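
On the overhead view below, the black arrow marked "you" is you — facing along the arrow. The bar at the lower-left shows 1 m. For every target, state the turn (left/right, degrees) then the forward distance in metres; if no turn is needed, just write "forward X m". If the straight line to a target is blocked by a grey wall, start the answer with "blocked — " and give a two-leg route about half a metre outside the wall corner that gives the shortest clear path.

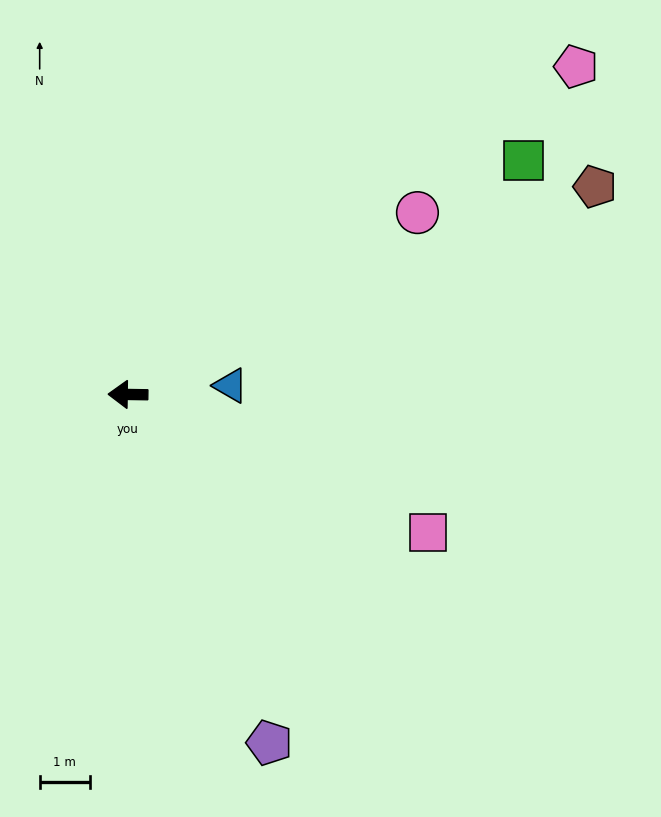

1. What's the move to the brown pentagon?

turn right 155°, forward 10.2 m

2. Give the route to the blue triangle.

turn right 174°, forward 2.0 m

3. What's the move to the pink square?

turn left 156°, forward 6.6 m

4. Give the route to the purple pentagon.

turn left 113°, forward 7.5 m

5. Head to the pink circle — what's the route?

turn right 147°, forward 6.8 m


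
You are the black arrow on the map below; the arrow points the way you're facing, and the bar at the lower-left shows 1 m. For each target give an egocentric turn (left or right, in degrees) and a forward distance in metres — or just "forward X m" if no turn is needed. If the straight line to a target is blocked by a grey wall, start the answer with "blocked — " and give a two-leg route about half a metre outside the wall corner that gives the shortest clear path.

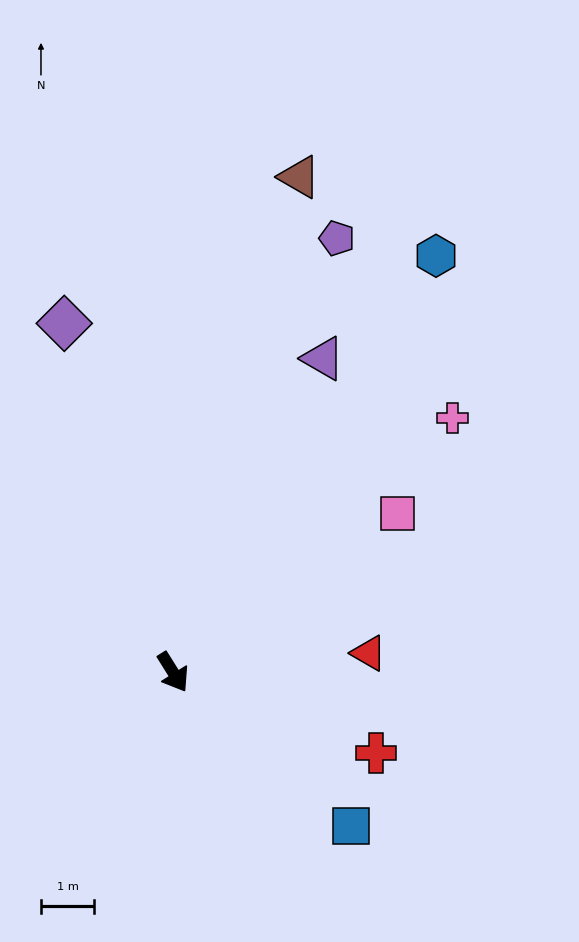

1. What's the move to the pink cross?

turn left 100°, forward 7.1 m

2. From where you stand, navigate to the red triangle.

turn left 64°, forward 3.7 m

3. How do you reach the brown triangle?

turn left 134°, forward 9.6 m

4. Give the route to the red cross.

turn left 36°, forward 4.1 m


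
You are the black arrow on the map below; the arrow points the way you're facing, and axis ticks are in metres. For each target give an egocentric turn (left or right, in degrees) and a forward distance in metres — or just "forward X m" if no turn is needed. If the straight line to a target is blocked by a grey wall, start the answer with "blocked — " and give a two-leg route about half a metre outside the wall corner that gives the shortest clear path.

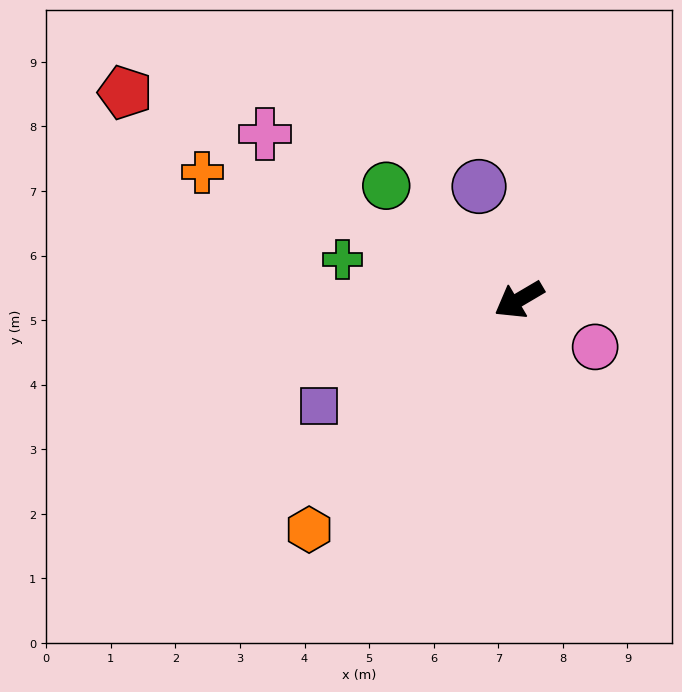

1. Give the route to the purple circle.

turn right 101°, forward 1.9 m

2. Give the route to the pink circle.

turn left 118°, forward 1.4 m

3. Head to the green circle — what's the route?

turn right 71°, forward 2.7 m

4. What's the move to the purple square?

turn right 2°, forward 3.5 m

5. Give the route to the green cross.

turn right 43°, forward 2.8 m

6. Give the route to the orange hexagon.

turn left 17°, forward 4.8 m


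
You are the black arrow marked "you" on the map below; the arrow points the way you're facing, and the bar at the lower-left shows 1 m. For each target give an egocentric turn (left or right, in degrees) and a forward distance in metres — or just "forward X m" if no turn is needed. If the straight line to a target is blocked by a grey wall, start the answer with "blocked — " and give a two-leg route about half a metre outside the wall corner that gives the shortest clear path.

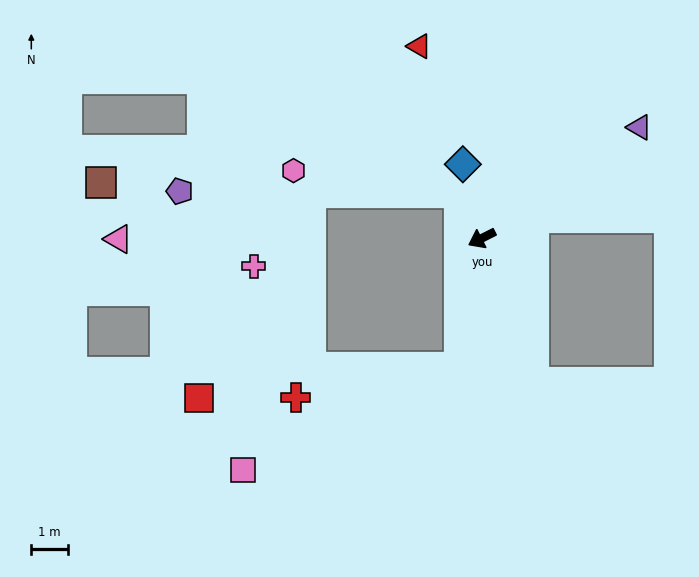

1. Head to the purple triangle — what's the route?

turn right 172°, forward 5.3 m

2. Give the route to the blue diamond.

turn right 102°, forward 2.1 m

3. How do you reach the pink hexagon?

blocked — turn right 91°, forward 1.4 m, then turn left 57°, forward 4.6 m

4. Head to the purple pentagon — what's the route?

blocked — turn right 91°, forward 1.4 m, then turn left 64°, forward 7.6 m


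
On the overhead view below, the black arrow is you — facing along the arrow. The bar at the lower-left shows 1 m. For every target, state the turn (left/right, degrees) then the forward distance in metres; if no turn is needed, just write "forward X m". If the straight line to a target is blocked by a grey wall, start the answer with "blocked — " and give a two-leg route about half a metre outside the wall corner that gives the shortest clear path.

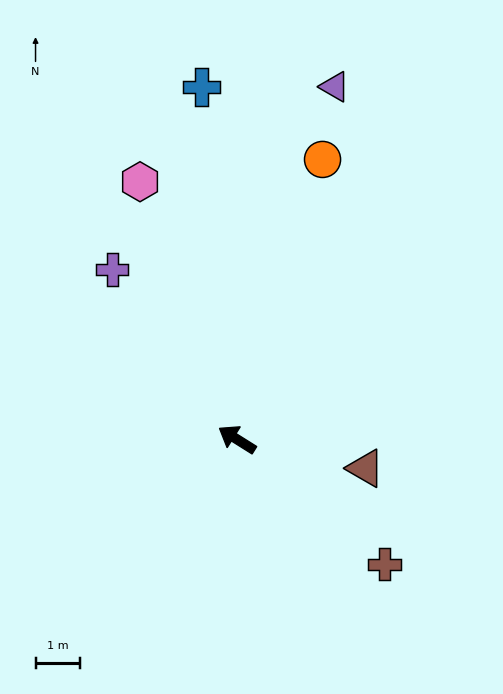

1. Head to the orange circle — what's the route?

turn right 75°, forward 6.6 m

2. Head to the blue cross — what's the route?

turn right 52°, forward 8.0 m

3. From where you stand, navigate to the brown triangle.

turn right 161°, forward 3.0 m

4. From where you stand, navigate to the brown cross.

turn left 172°, forward 4.4 m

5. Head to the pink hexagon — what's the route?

turn right 37°, forward 6.2 m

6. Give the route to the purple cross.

turn right 22°, forward 4.8 m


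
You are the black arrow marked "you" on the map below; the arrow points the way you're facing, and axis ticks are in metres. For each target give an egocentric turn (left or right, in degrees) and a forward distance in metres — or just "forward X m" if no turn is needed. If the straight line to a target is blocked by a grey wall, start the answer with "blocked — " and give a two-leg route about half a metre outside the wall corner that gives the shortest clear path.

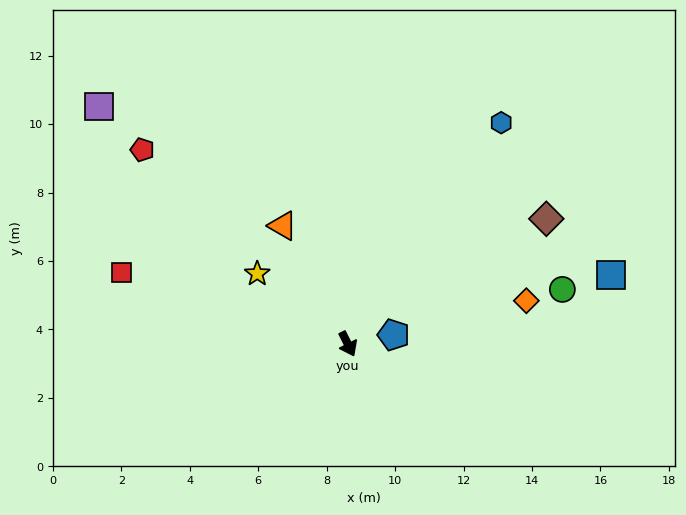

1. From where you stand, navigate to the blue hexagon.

turn left 119°, forward 7.9 m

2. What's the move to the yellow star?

turn right 154°, forward 3.4 m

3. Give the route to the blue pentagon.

turn left 75°, forward 1.4 m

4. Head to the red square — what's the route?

turn right 134°, forward 6.9 m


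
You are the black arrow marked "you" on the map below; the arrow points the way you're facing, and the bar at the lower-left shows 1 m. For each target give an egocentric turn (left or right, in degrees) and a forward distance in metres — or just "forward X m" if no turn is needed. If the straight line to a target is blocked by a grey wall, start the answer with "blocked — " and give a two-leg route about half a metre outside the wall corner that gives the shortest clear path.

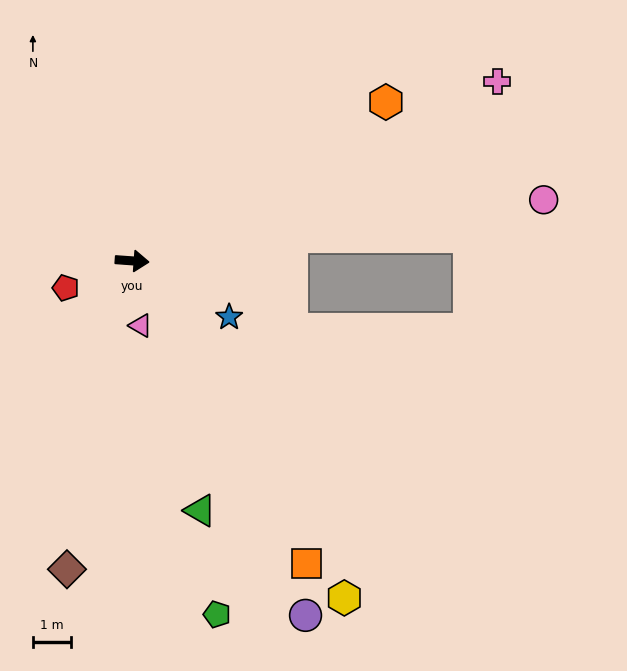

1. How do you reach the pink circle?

turn left 13°, forward 10.8 m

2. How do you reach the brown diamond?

turn right 98°, forward 8.2 m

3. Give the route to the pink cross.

turn left 30°, forward 10.6 m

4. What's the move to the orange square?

turn right 56°, forward 9.1 m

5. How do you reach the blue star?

turn right 26°, forward 2.9 m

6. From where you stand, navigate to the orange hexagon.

turn left 36°, forward 7.8 m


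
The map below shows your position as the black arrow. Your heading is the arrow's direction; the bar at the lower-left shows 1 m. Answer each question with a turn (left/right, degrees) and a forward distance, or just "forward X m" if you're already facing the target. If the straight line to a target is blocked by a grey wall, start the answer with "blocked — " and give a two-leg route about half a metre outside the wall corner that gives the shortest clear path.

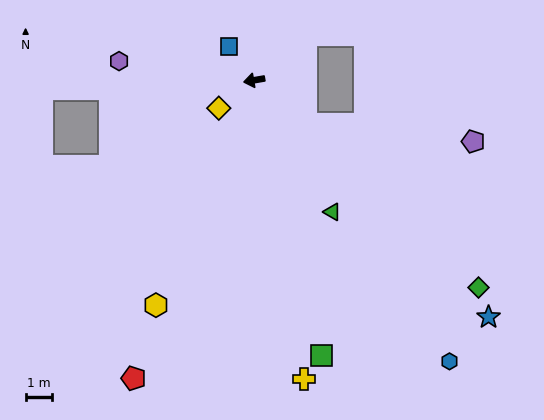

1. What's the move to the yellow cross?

turn left 90°, forward 11.5 m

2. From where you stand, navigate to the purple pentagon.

blocked — turn left 130°, forward 2.6 m, then turn left 34°, forward 6.4 m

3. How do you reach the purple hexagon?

turn right 18°, forward 5.2 m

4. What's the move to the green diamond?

turn left 127°, forward 11.6 m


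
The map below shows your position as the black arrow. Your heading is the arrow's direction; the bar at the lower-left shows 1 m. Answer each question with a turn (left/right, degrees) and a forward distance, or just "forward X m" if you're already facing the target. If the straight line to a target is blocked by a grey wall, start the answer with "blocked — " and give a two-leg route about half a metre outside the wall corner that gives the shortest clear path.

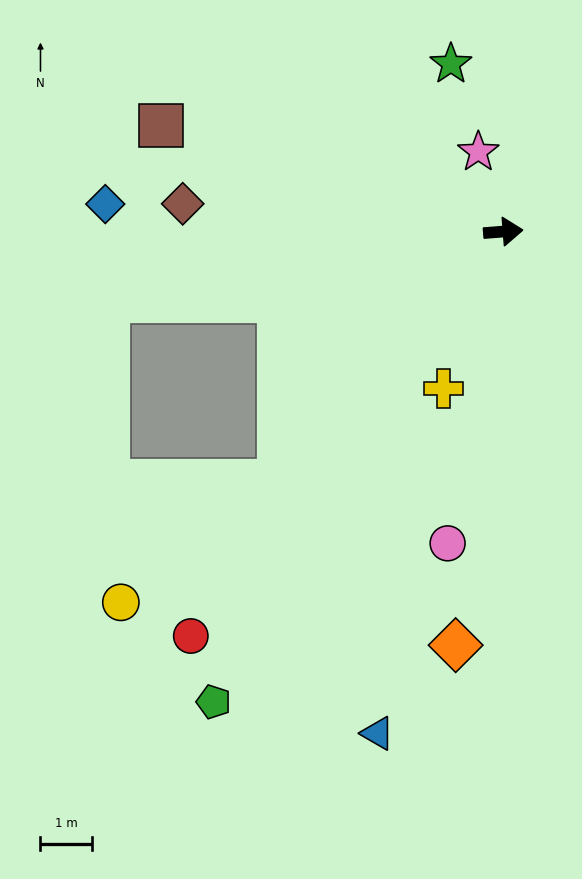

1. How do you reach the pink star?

turn left 103°, forward 1.6 m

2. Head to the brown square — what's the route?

turn left 158°, forward 6.9 m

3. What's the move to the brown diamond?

turn left 171°, forward 6.2 m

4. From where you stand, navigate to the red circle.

turn right 132°, forward 9.9 m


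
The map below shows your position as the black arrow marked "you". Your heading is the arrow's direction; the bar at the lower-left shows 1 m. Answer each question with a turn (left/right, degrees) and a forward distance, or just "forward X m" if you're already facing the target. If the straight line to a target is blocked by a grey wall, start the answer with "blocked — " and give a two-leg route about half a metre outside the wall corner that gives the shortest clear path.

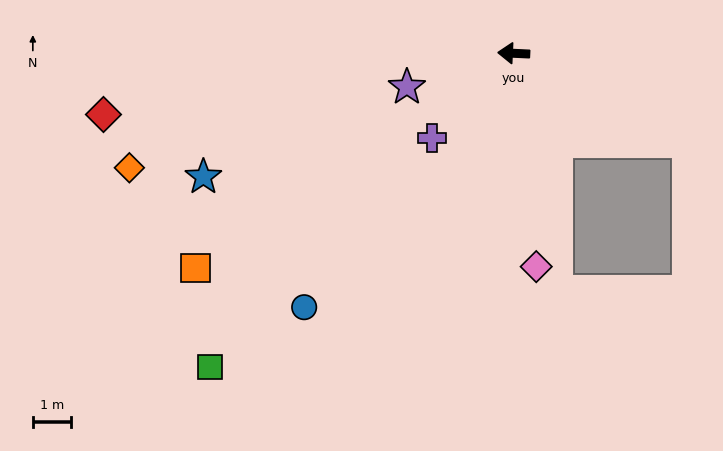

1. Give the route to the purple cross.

turn left 49°, forward 3.1 m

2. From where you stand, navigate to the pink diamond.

turn left 99°, forward 5.7 m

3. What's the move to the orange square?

turn left 37°, forward 10.1 m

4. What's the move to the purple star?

turn left 20°, forward 3.0 m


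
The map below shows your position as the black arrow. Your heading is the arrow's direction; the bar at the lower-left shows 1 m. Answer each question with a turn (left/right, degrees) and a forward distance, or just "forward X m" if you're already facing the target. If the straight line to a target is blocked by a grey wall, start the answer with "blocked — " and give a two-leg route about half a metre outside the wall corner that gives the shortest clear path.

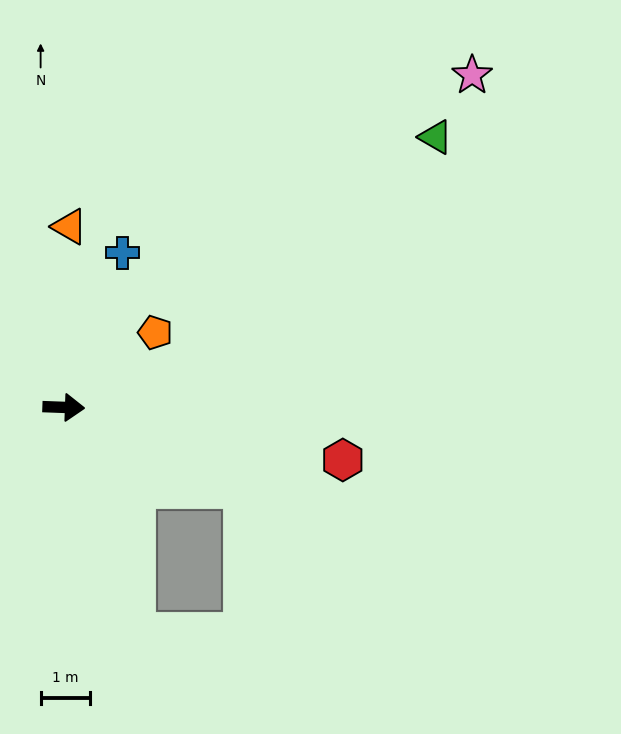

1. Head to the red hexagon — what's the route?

turn right 9°, forward 5.8 m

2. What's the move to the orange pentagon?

turn left 41°, forward 2.4 m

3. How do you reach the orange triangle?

turn left 90°, forward 3.7 m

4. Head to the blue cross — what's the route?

turn left 71°, forward 3.4 m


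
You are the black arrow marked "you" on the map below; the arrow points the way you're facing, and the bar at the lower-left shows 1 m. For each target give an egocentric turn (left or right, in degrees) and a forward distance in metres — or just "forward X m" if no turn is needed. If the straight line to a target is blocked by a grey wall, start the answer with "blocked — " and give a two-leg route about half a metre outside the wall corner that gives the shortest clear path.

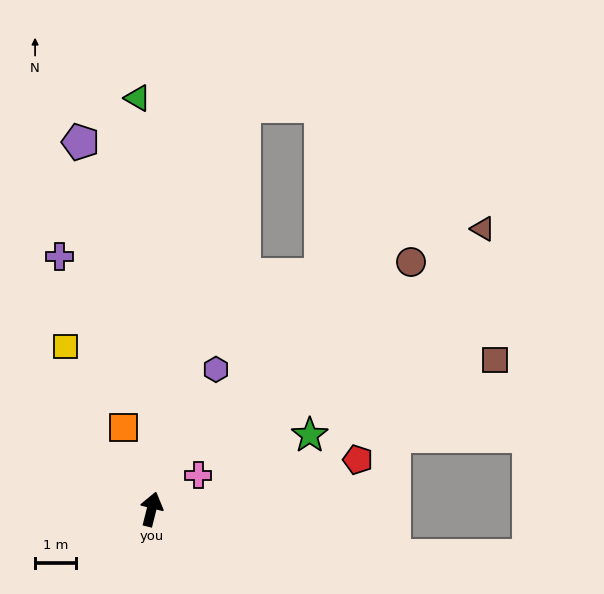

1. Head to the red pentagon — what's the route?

turn right 62°, forward 5.2 m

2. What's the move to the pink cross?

turn right 40°, forward 1.4 m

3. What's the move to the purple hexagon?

turn right 11°, forward 3.8 m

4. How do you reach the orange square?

turn left 33°, forward 2.1 m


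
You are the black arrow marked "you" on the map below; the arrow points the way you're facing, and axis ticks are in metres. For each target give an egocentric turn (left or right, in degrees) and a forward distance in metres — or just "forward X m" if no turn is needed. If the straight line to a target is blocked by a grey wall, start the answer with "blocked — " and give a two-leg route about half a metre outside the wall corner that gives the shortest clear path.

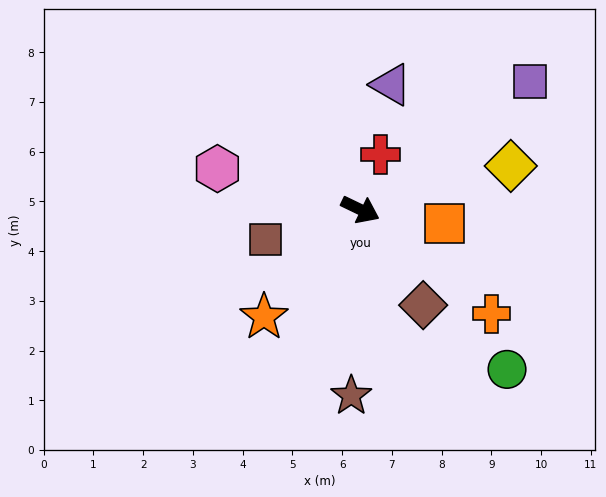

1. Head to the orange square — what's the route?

turn left 16°, forward 1.7 m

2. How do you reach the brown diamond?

turn right 31°, forward 2.3 m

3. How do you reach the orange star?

turn right 106°, forward 2.9 m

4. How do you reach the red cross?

turn left 96°, forward 1.2 m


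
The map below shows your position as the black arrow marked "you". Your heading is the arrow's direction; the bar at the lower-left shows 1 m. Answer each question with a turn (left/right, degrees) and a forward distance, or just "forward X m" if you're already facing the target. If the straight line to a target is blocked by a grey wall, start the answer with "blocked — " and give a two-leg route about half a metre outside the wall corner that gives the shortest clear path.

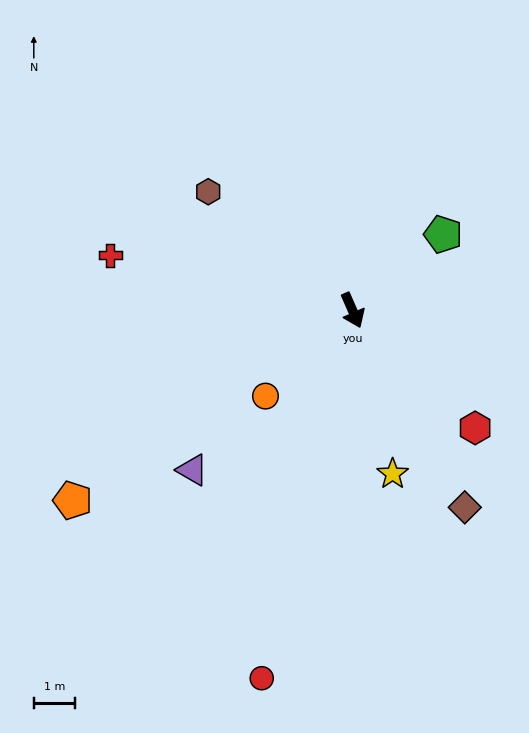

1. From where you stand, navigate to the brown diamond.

turn left 6°, forward 5.5 m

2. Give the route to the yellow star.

turn right 10°, forward 4.1 m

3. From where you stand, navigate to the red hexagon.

turn left 23°, forward 4.1 m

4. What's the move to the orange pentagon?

turn right 79°, forward 8.2 m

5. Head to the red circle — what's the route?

turn right 37°, forward 9.1 m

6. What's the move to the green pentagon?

turn left 106°, forward 2.9 m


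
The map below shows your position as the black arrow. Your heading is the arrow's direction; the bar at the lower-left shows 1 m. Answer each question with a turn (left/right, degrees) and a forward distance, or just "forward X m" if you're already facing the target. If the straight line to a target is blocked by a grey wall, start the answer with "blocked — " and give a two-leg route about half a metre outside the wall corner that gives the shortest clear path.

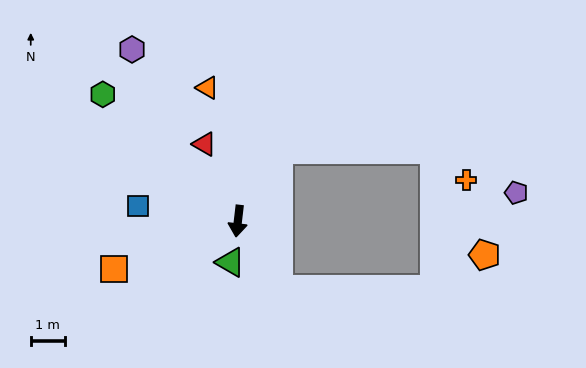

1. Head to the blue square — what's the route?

turn right 92°, forward 3.0 m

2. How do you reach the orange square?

turn right 62°, forward 3.9 m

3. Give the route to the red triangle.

turn right 150°, forward 2.5 m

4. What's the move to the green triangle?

turn right 4°, forward 1.2 m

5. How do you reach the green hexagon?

turn right 126°, forward 5.4 m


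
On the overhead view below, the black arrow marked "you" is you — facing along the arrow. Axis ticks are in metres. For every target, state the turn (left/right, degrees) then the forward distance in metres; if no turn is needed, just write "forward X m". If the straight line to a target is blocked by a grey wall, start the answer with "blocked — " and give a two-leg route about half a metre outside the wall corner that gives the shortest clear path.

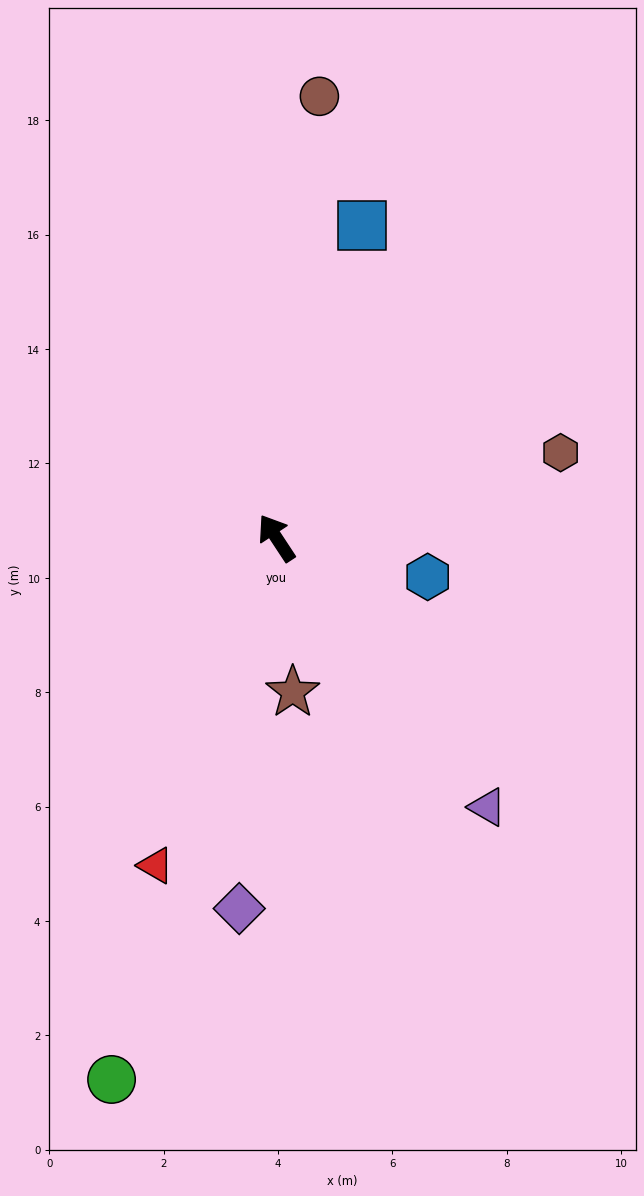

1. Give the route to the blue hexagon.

turn right 138°, forward 2.7 m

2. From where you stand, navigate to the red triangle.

turn left 126°, forward 6.1 m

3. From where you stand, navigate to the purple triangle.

turn right 175°, forward 6.0 m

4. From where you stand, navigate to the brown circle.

turn right 39°, forward 7.8 m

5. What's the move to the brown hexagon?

turn right 107°, forward 5.2 m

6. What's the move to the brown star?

turn left 153°, forward 2.7 m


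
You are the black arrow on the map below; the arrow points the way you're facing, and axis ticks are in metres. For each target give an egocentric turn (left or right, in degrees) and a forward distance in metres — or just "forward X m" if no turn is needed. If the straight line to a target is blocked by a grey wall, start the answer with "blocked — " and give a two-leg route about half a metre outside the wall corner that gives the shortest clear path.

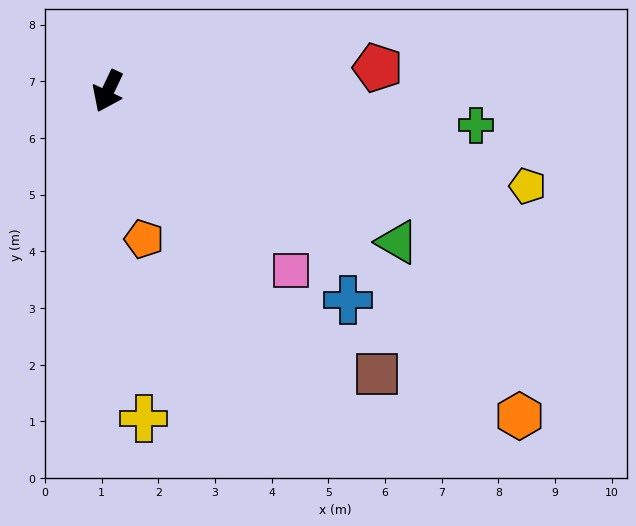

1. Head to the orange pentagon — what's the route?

turn left 39°, forward 2.7 m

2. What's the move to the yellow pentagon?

turn left 103°, forward 7.6 m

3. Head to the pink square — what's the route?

turn left 71°, forward 4.5 m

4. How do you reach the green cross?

turn left 110°, forward 6.5 m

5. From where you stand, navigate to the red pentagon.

turn left 120°, forward 4.8 m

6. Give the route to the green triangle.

turn left 88°, forward 5.8 m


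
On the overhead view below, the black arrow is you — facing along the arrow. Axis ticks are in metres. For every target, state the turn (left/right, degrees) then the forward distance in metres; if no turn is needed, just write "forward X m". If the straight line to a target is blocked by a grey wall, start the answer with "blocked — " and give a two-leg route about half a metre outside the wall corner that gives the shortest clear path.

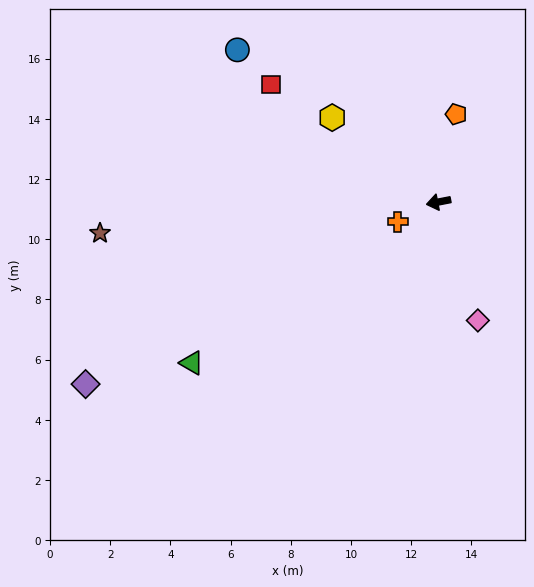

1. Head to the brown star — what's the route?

turn right 6°, forward 11.3 m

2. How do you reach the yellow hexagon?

turn right 49°, forward 4.5 m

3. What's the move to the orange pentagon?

turn right 112°, forward 3.0 m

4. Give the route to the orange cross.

turn left 15°, forward 1.5 m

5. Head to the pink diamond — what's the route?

turn left 97°, forward 4.1 m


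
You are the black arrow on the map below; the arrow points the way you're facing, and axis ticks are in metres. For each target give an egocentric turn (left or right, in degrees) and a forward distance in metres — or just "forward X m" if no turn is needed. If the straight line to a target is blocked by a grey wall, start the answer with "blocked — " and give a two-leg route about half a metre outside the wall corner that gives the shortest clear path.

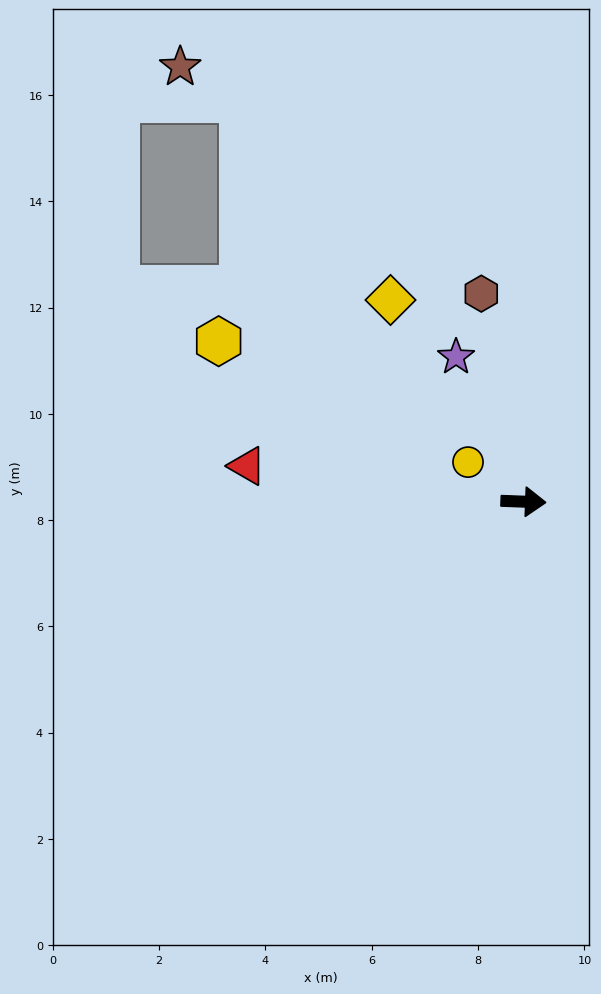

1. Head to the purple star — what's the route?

turn left 117°, forward 3.0 m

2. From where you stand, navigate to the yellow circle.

turn left 147°, forward 1.3 m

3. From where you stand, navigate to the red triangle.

turn left 175°, forward 5.2 m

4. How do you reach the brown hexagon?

turn left 104°, forward 4.0 m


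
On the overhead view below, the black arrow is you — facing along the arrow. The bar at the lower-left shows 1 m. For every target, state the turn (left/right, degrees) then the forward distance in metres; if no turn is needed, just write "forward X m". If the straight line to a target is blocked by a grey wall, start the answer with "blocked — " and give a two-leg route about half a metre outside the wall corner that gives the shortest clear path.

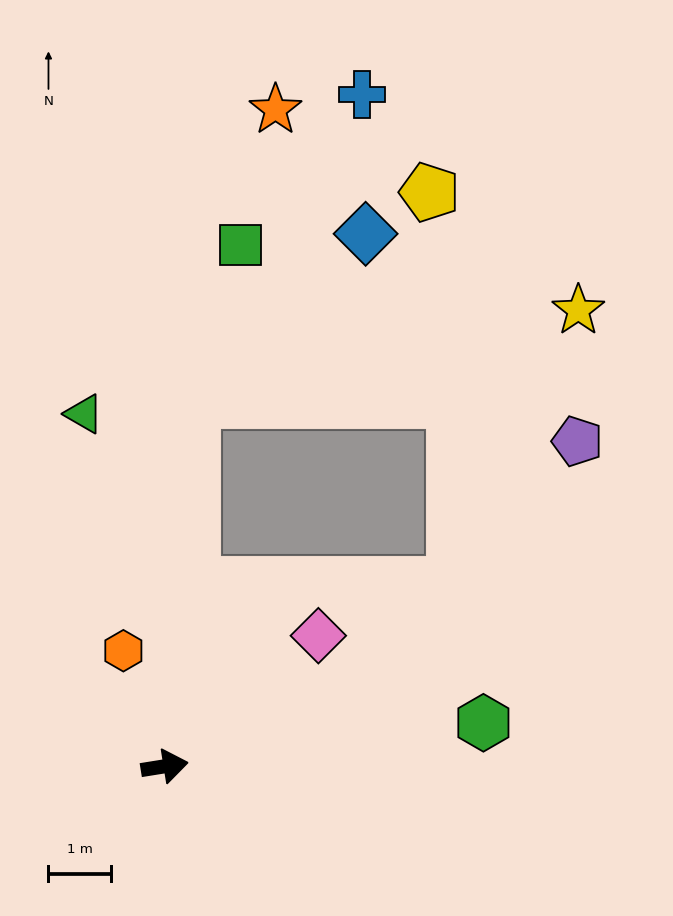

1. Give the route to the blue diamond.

blocked — turn left 76°, forward 5.8 m, then turn right 41°, forward 3.8 m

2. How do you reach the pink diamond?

turn left 31°, forward 3.2 m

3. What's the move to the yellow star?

blocked — turn left 76°, forward 5.8 m, then turn right 72°, forward 6.3 m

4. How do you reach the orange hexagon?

turn left 101°, forward 2.0 m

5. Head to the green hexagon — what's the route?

forward 5.1 m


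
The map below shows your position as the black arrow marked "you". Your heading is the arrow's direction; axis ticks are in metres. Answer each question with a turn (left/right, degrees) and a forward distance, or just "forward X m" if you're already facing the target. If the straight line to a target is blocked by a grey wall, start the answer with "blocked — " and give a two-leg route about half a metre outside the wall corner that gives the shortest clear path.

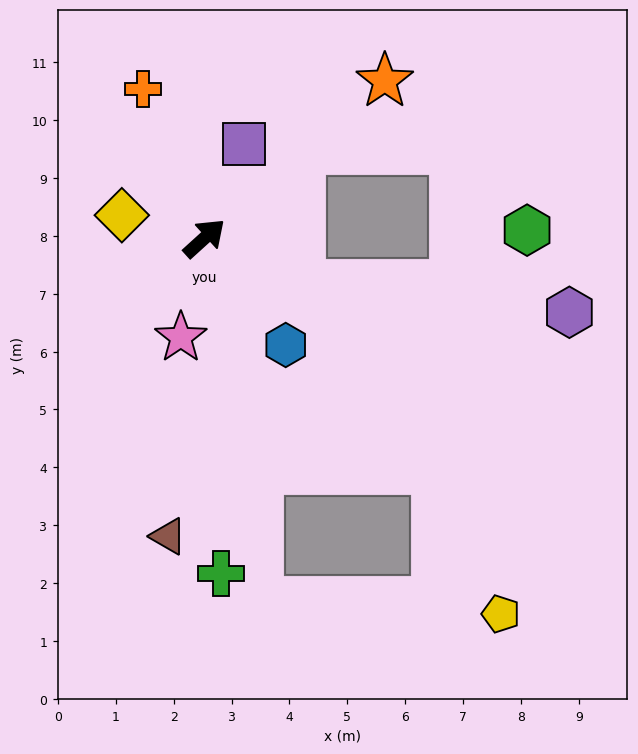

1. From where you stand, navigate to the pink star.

turn right 146°, forward 1.8 m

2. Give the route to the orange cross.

turn left 70°, forward 2.8 m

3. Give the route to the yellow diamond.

turn left 122°, forward 1.5 m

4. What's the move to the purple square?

turn left 25°, forward 1.8 m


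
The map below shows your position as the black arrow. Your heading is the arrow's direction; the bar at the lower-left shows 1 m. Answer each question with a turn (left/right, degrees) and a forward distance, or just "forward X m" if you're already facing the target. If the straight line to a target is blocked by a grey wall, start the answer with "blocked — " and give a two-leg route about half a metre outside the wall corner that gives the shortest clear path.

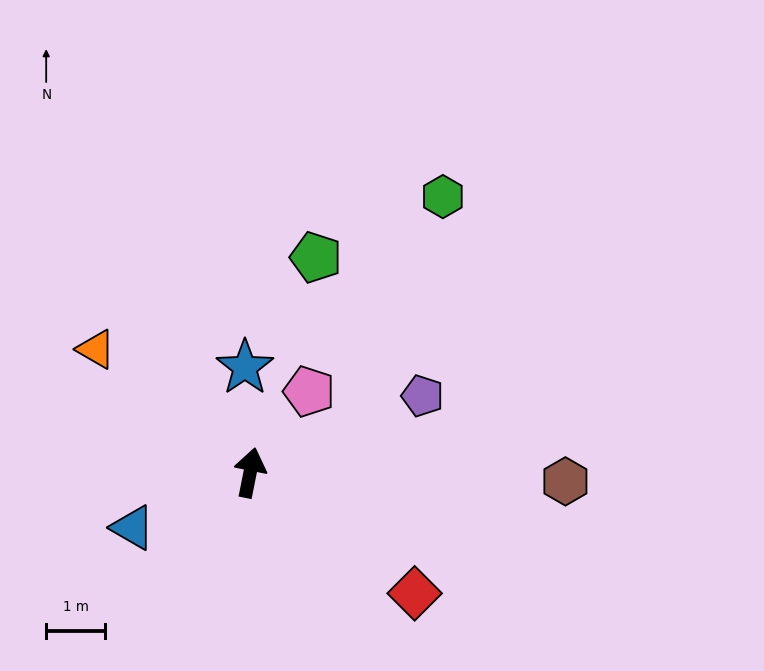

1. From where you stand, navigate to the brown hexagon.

turn right 80°, forward 5.4 m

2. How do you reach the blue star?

turn left 14°, forward 1.8 m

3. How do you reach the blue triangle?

turn left 126°, forward 2.2 m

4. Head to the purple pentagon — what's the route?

turn right 55°, forward 3.2 m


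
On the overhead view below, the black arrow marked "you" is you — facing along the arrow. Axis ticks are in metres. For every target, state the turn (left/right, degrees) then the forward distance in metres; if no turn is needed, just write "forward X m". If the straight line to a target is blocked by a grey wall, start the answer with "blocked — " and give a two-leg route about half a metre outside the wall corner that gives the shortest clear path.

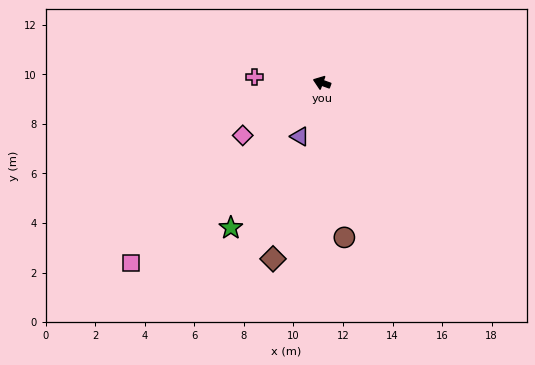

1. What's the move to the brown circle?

turn left 118°, forward 6.3 m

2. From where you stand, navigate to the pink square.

turn left 63°, forward 10.6 m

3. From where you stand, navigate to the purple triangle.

turn left 88°, forward 2.3 m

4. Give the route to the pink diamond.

turn left 53°, forward 3.8 m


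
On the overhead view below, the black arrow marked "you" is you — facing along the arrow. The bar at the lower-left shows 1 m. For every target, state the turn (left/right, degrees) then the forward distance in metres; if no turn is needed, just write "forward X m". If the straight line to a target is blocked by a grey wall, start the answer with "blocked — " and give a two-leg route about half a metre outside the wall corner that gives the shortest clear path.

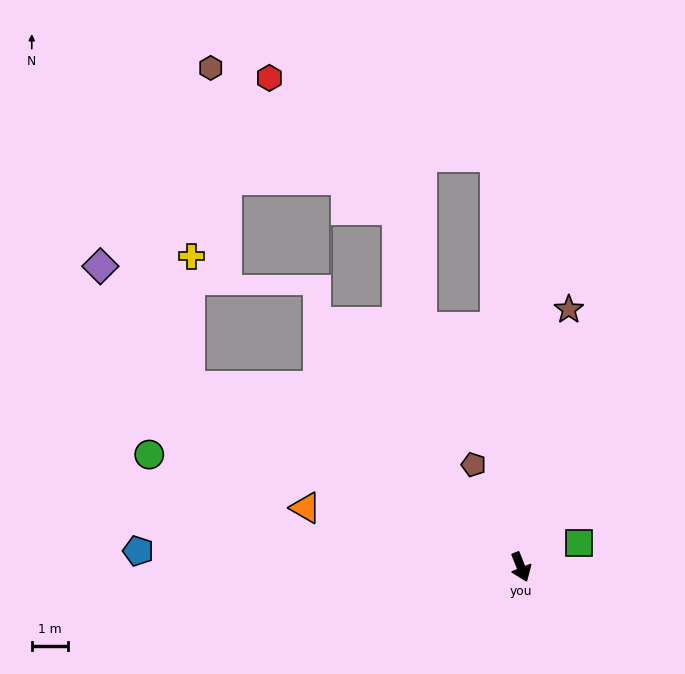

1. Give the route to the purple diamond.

blocked — turn right 140°, forward 10.3 m, then turn right 25°, forward 4.1 m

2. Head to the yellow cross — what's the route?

blocked — turn right 140°, forward 10.3 m, then turn right 62°, forward 3.6 m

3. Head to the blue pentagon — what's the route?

turn right 114°, forward 10.5 m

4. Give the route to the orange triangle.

turn right 127°, forward 6.1 m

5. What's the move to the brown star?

turn left 148°, forward 7.2 m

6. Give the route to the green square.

turn left 91°, forward 1.7 m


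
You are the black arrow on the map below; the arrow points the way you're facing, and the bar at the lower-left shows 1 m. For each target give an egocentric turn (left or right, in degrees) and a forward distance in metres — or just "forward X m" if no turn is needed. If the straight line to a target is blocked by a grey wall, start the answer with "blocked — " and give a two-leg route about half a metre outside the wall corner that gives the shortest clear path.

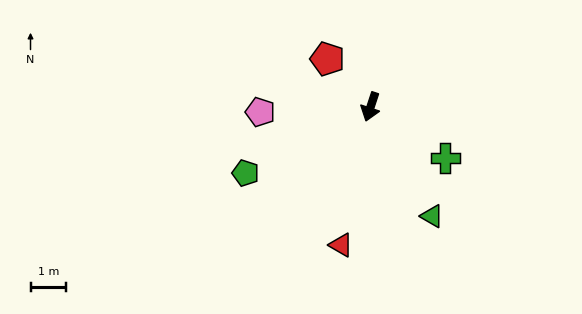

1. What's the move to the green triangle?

turn left 47°, forward 3.5 m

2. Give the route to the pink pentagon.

turn right 69°, forward 3.1 m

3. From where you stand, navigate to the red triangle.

turn left 6°, forward 3.9 m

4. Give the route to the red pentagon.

turn right 120°, forward 1.8 m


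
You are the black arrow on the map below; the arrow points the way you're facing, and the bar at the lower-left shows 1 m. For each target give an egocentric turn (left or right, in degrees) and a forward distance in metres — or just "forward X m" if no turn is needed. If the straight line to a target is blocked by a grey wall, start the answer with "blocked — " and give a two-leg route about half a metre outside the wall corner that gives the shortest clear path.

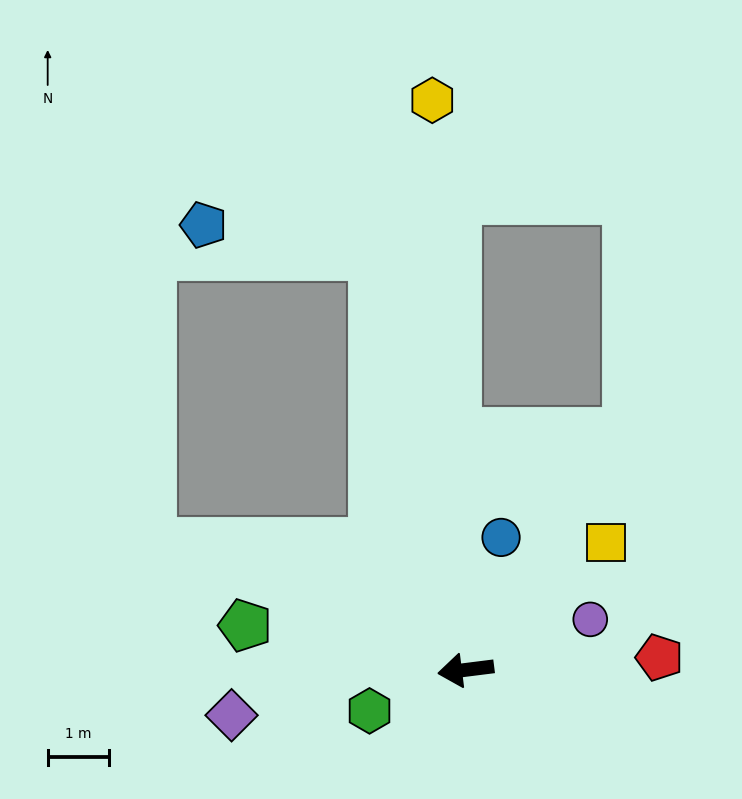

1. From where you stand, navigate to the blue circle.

turn right 112°, forward 2.2 m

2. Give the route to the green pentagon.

turn right 19°, forward 3.7 m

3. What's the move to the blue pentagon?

blocked — turn right 85°, forward 6.9 m, then turn left 68°, forward 2.8 m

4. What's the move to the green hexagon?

turn left 16°, forward 1.7 m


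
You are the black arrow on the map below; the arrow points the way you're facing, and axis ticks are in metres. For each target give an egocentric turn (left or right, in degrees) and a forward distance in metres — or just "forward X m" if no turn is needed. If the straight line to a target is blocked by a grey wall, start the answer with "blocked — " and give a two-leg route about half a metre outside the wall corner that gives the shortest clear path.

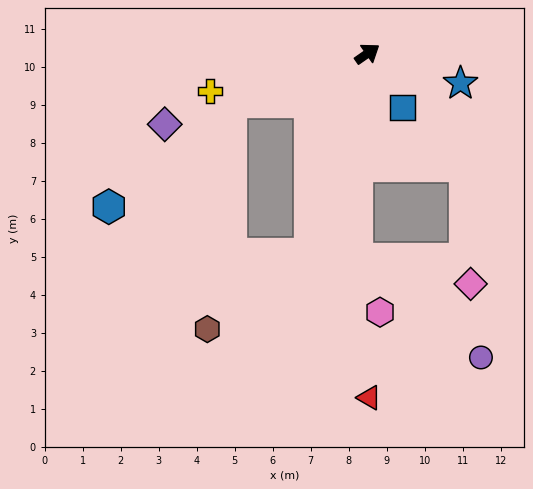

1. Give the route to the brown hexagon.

blocked — turn right 141°, forward 5.5 m, then turn right 38°, forward 3.3 m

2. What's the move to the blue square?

turn right 92°, forward 1.7 m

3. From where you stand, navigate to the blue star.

turn right 53°, forward 2.6 m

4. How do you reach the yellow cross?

turn left 158°, forward 4.3 m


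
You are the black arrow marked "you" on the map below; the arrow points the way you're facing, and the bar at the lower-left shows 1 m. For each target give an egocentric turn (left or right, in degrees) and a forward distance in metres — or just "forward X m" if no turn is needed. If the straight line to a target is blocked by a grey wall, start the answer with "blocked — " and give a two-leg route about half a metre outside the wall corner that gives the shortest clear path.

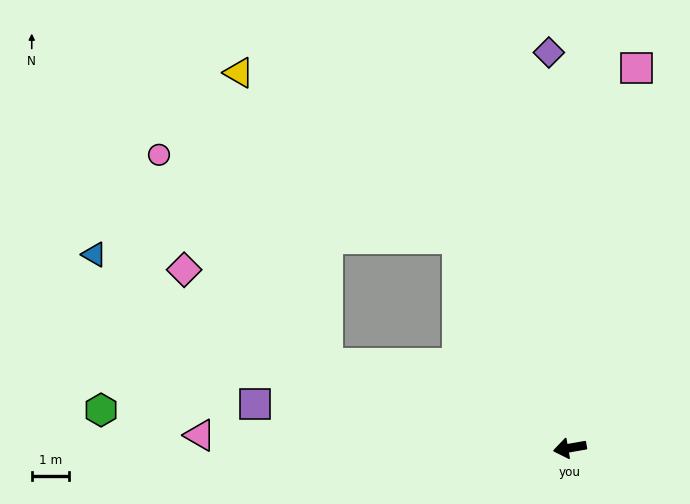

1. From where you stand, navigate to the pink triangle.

turn right 12°, forward 10.1 m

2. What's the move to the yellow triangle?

blocked — turn right 72°, forward 6.5 m, then turn left 25°, forward 7.4 m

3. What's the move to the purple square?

turn right 18°, forward 8.6 m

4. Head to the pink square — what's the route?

turn right 110°, forward 10.5 m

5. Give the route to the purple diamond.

turn right 97°, forward 10.8 m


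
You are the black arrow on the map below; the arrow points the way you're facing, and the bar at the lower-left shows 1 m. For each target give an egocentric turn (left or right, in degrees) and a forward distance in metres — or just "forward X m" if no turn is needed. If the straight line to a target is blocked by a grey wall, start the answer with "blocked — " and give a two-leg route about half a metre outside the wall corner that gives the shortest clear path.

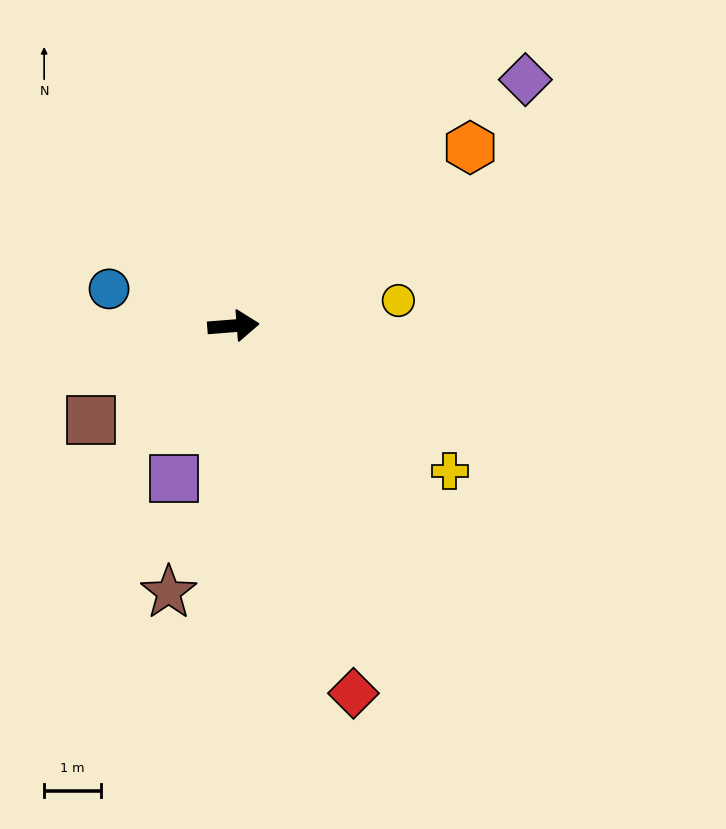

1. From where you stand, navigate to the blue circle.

turn left 159°, forward 2.3 m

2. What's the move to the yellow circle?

turn left 4°, forward 2.9 m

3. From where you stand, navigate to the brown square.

turn right 151°, forward 3.0 m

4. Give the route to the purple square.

turn right 116°, forward 2.9 m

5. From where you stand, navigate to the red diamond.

turn right 76°, forward 6.8 m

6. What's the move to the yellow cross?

turn right 38°, forward 4.6 m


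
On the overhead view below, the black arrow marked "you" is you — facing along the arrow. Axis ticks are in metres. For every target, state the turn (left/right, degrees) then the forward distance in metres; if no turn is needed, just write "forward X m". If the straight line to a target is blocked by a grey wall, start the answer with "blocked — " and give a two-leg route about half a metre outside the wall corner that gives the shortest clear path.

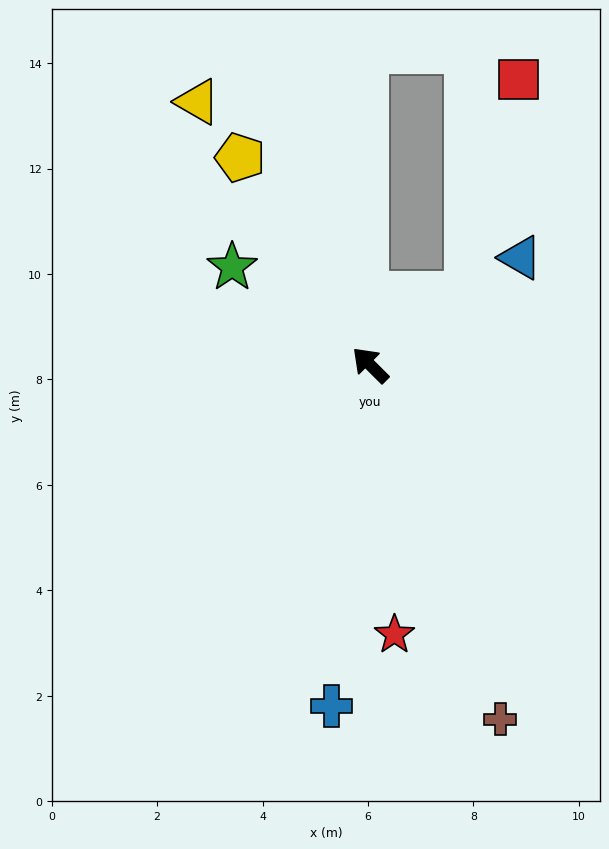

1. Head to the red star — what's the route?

turn left 140°, forward 5.1 m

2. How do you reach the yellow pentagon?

turn right 13°, forward 4.6 m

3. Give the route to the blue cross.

turn left 128°, forward 6.5 m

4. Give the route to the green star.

turn left 10°, forward 3.2 m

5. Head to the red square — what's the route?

blocked — turn right 99°, forward 2.3 m, then turn left 40°, forward 4.2 m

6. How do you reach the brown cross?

turn left 155°, forward 7.2 m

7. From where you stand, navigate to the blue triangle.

turn right 100°, forward 3.5 m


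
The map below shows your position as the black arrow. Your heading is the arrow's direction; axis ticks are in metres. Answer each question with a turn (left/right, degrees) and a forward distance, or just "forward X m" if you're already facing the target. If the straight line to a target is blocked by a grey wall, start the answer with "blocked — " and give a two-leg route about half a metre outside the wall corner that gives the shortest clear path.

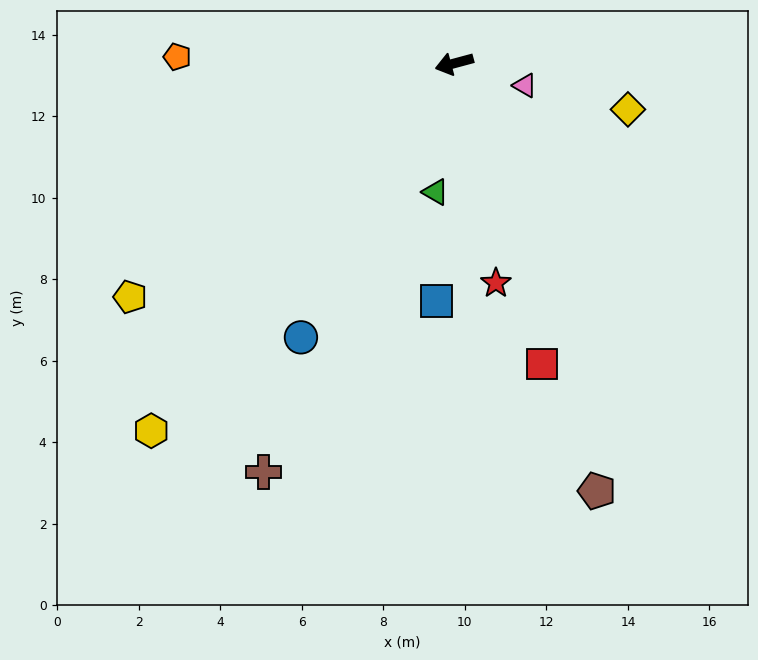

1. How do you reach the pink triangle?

turn left 148°, forward 1.8 m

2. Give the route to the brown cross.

turn left 50°, forward 11.1 m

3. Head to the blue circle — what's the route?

turn left 46°, forward 7.7 m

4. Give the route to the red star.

turn left 86°, forward 5.5 m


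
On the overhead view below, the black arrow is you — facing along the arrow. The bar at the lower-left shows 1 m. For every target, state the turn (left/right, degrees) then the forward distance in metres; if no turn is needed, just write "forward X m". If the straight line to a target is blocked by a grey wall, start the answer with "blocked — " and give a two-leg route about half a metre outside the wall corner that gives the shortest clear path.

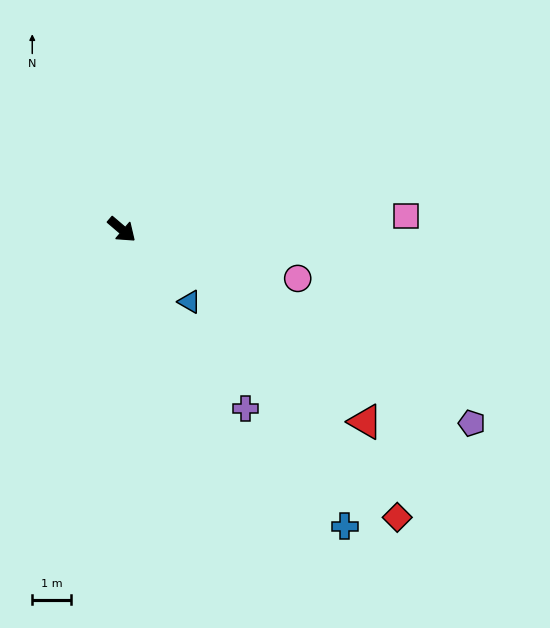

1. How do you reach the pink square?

turn left 43°, forward 7.4 m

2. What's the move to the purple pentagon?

turn left 11°, forward 10.3 m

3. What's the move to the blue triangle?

turn right 6°, forward 2.6 m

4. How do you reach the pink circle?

turn left 25°, forward 4.7 m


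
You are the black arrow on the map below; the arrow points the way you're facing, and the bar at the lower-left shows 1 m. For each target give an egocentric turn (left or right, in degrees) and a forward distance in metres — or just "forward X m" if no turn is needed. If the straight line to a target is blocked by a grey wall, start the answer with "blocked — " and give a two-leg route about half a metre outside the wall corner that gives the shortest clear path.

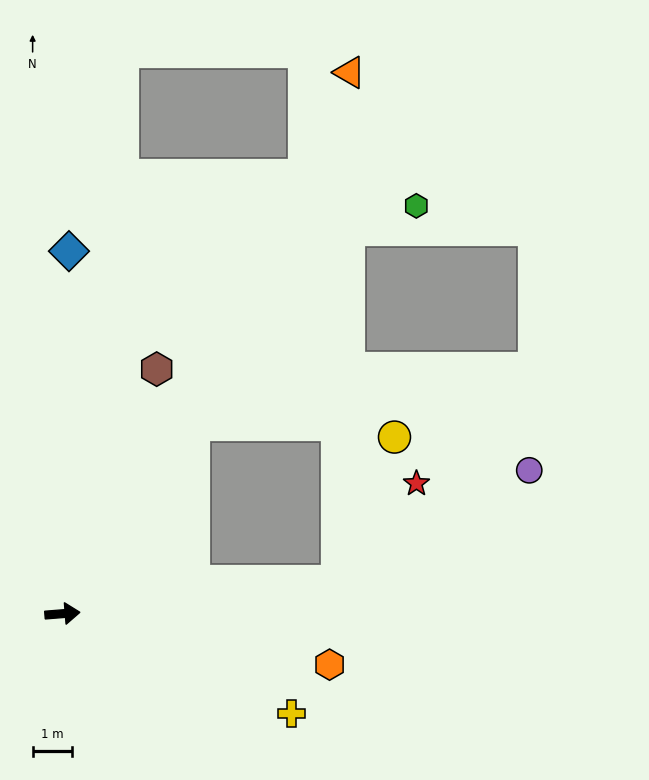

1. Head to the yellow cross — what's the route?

turn right 28°, forward 6.4 m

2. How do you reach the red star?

blocked — turn left 2°, forward 7.1 m, then turn left 44°, forward 3.2 m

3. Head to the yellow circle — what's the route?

blocked — turn left 2°, forward 7.1 m, then turn left 62°, forward 4.0 m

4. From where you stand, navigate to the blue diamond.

turn left 84°, forward 9.3 m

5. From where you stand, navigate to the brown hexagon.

turn left 64°, forward 6.7 m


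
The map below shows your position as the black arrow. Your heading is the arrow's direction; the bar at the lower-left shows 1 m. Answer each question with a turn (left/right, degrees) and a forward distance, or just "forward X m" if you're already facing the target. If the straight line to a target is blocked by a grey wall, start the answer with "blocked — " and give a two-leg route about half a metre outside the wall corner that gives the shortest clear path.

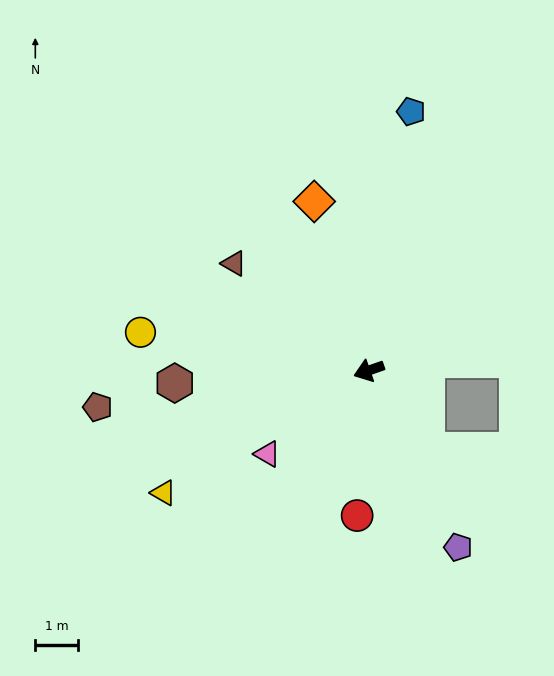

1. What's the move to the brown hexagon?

turn right 16°, forward 4.6 m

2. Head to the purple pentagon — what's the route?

turn left 97°, forward 4.7 m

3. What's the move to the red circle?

turn left 66°, forward 3.4 m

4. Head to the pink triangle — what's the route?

turn left 20°, forward 3.1 m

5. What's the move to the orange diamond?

turn right 91°, forward 4.2 m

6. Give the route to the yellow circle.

turn right 29°, forward 5.4 m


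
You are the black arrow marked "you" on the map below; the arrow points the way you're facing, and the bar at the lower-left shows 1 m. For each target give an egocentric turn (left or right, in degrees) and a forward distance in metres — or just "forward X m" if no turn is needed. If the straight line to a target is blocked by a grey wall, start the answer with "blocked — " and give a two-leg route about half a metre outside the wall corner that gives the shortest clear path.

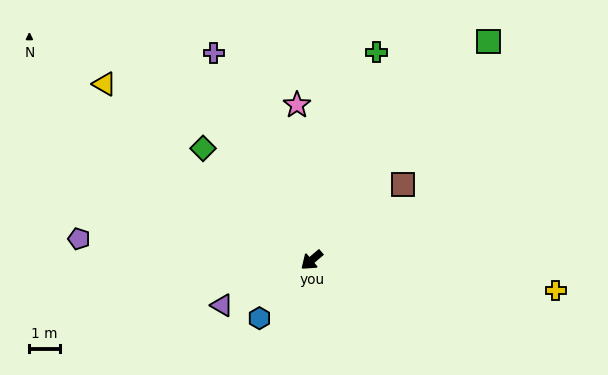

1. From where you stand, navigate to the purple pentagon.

turn right 46°, forward 7.6 m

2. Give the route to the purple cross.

turn right 105°, forward 7.5 m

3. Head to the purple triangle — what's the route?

turn right 14°, forward 3.3 m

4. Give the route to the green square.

turn right 169°, forward 9.2 m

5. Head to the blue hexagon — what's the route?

turn left 8°, forward 2.5 m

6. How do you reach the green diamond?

turn right 86°, forward 5.1 m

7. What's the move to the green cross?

turn right 148°, forward 7.1 m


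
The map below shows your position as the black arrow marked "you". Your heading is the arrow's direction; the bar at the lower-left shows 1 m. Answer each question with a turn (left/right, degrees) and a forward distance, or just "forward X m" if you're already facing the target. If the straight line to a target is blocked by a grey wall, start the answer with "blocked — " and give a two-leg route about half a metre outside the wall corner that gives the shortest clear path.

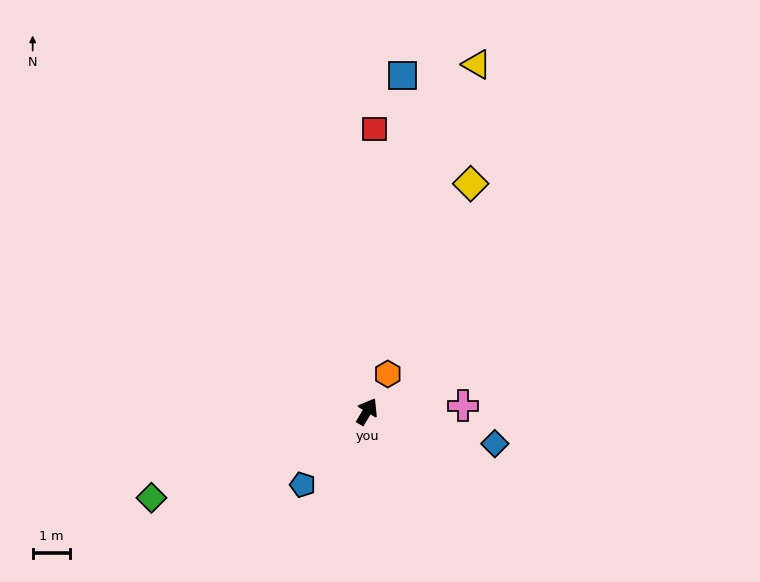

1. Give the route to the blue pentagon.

turn left 170°, forward 2.6 m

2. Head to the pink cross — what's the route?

turn right 56°, forward 2.6 m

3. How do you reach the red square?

turn left 29°, forward 7.5 m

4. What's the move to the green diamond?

turn left 143°, forward 6.2 m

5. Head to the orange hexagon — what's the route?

forward 1.1 m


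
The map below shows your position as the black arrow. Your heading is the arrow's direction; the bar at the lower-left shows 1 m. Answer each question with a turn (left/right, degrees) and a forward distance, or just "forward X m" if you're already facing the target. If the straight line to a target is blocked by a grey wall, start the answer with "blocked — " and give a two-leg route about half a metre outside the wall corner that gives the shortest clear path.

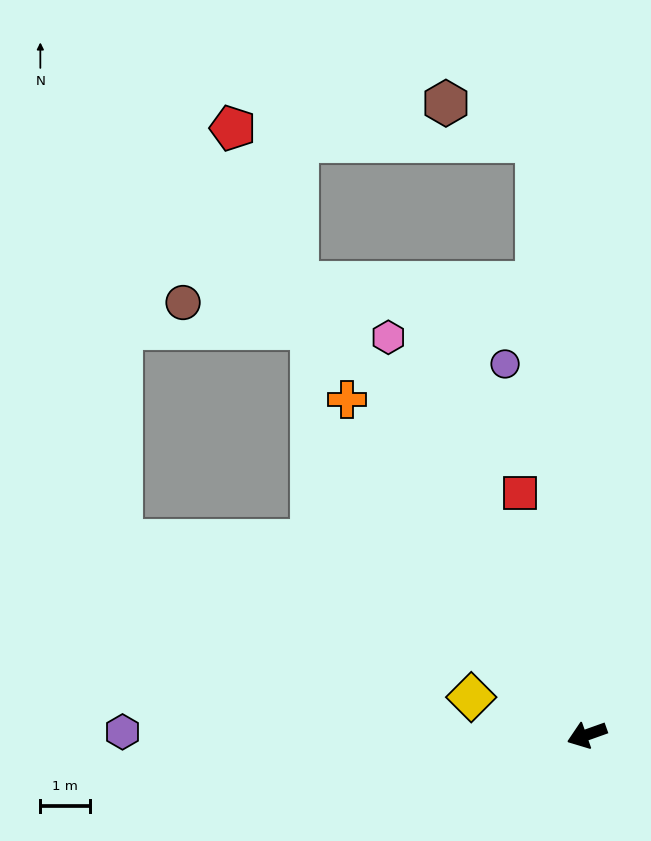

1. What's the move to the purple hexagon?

turn right 20°, forward 9.4 m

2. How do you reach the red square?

turn right 94°, forward 5.1 m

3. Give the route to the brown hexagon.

blocked — turn right 105°, forward 12.0 m, then turn left 62°, forward 2.0 m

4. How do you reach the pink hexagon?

turn right 83°, forward 9.0 m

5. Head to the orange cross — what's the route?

turn right 74°, forward 8.3 m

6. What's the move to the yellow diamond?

turn right 38°, forward 2.5 m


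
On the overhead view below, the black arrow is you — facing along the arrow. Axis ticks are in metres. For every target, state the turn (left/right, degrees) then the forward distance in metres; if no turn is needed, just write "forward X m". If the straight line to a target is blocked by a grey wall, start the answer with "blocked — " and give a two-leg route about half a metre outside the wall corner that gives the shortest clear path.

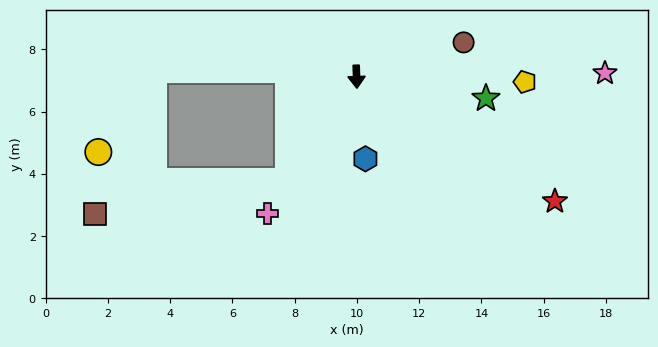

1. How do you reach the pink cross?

turn right 35°, forward 5.2 m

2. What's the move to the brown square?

blocked — turn right 35°, forward 4.0 m, then turn right 47°, forward 6.3 m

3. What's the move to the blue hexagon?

turn left 4°, forward 2.7 m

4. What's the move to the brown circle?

turn left 106°, forward 3.6 m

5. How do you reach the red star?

turn left 56°, forward 7.5 m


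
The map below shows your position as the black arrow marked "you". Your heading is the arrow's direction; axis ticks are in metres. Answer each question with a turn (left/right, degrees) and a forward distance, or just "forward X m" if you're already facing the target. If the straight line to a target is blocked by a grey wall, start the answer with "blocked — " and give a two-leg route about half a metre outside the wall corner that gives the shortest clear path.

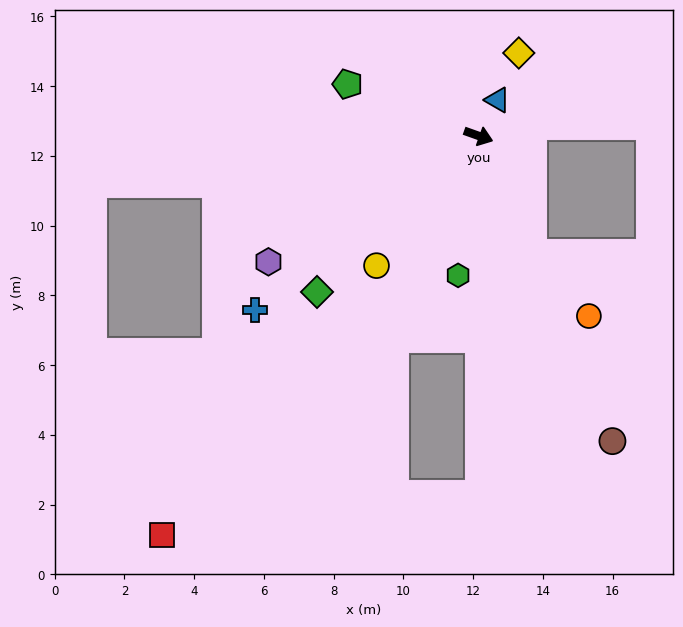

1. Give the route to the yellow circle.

turn right 109°, forward 4.7 m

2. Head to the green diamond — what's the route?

turn right 116°, forward 6.4 m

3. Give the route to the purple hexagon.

turn right 129°, forward 7.0 m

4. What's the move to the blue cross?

turn right 122°, forward 8.1 m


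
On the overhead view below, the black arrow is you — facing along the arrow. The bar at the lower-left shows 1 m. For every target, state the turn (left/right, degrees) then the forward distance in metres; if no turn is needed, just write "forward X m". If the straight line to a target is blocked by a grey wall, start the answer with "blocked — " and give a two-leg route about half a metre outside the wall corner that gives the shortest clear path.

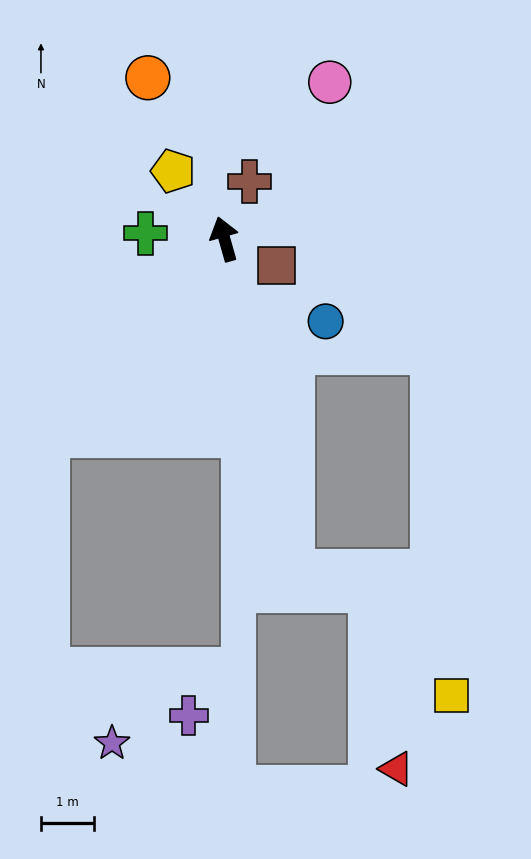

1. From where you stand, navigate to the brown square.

turn right 133°, forward 1.1 m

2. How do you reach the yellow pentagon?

turn left 21°, forward 1.6 m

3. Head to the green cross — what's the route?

turn left 70°, forward 1.5 m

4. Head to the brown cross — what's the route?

turn right 39°, forward 1.2 m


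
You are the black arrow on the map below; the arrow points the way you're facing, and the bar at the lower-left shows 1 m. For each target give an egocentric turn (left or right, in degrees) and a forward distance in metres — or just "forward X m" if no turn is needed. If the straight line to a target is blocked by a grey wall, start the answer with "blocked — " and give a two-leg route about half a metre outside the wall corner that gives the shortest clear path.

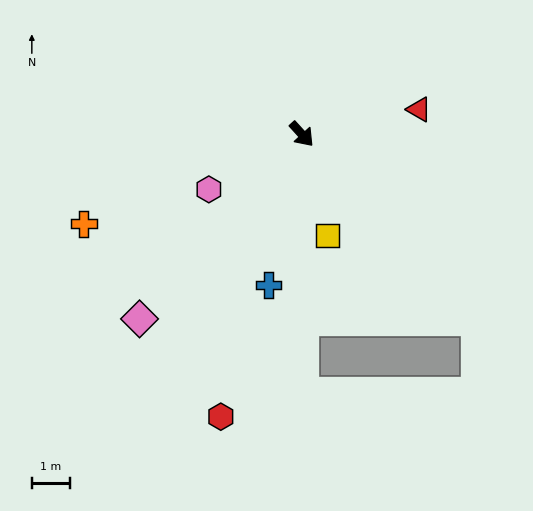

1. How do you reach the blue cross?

turn right 55°, forward 4.0 m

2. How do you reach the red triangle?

turn left 60°, forward 3.1 m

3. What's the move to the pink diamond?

turn right 84°, forward 6.4 m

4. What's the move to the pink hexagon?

turn right 102°, forward 2.8 m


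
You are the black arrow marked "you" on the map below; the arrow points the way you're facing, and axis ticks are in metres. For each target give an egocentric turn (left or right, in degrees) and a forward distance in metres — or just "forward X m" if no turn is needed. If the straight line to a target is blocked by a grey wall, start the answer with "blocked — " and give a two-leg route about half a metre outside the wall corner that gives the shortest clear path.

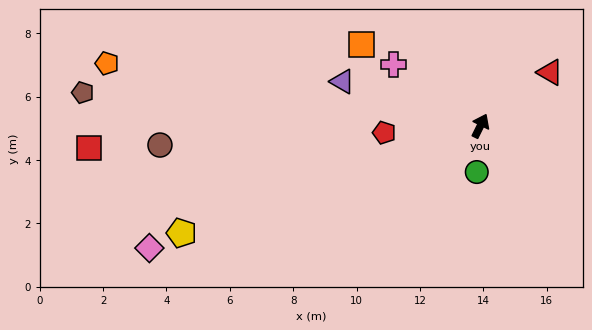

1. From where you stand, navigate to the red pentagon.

turn left 120°, forward 3.0 m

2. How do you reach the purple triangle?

turn left 99°, forward 4.6 m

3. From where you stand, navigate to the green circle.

turn right 158°, forward 1.5 m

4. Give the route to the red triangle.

turn right 26°, forward 2.8 m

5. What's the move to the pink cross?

turn left 81°, forward 3.3 m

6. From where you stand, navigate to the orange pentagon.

turn left 107°, forward 12.0 m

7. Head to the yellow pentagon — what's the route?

turn left 136°, forward 10.0 m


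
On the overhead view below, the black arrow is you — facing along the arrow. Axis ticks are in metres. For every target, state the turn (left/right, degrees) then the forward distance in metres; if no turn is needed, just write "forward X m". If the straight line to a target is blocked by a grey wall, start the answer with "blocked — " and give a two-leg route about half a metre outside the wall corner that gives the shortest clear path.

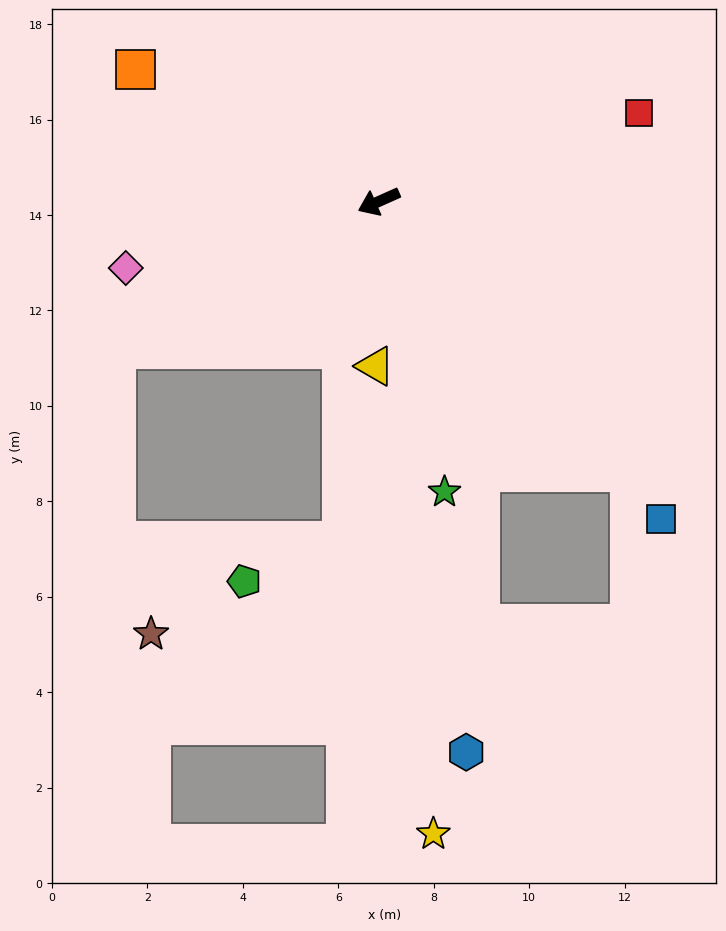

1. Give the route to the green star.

turn left 79°, forward 6.2 m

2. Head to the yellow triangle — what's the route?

turn left 65°, forward 3.5 m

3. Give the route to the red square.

turn left 175°, forward 5.8 m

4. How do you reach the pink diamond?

turn right 9°, forward 5.5 m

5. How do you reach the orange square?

turn right 53°, forward 5.8 m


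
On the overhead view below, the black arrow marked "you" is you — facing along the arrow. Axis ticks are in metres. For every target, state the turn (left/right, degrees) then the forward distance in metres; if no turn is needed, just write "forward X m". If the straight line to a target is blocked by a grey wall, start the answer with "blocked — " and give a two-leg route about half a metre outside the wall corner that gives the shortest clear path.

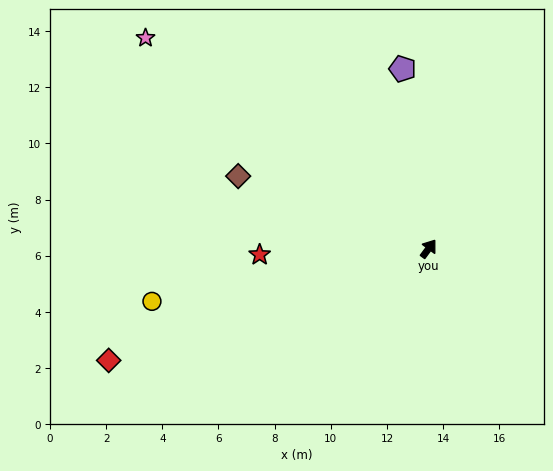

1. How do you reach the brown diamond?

turn left 106°, forward 7.3 m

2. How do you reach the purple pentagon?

turn left 45°, forward 6.5 m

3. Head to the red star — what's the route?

turn left 128°, forward 6.0 m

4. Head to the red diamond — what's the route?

turn left 146°, forward 12.1 m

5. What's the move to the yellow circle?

turn left 137°, forward 10.0 m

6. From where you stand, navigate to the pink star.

turn left 90°, forward 12.6 m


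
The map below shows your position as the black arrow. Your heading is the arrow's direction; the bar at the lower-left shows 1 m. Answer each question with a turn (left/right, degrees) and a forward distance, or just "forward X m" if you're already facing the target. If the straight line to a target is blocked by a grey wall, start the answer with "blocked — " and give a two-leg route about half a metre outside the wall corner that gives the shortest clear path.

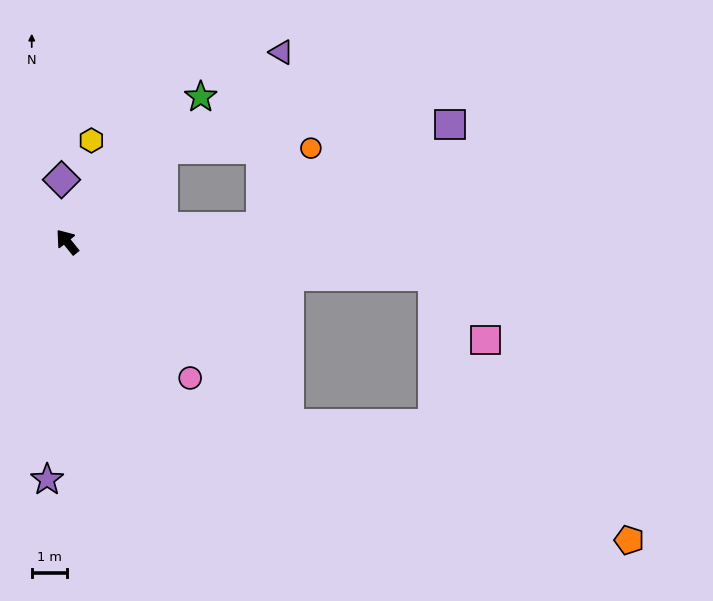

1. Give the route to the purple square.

blocked — turn right 125°, forward 5.4 m, then turn left 25°, forward 6.0 m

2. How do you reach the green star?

turn right 82°, forward 5.5 m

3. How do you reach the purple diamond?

turn right 34°, forward 1.7 m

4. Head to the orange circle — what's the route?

blocked — turn right 85°, forward 3.7 m, then turn right 43°, forward 4.2 m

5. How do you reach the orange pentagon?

blocked — turn right 168°, forward 8.0 m, then turn left 20°, forward 10.1 m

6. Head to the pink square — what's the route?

blocked — turn right 134°, forward 10.3 m, then turn right 46°, forward 2.3 m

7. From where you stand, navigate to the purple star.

turn left 136°, forward 6.7 m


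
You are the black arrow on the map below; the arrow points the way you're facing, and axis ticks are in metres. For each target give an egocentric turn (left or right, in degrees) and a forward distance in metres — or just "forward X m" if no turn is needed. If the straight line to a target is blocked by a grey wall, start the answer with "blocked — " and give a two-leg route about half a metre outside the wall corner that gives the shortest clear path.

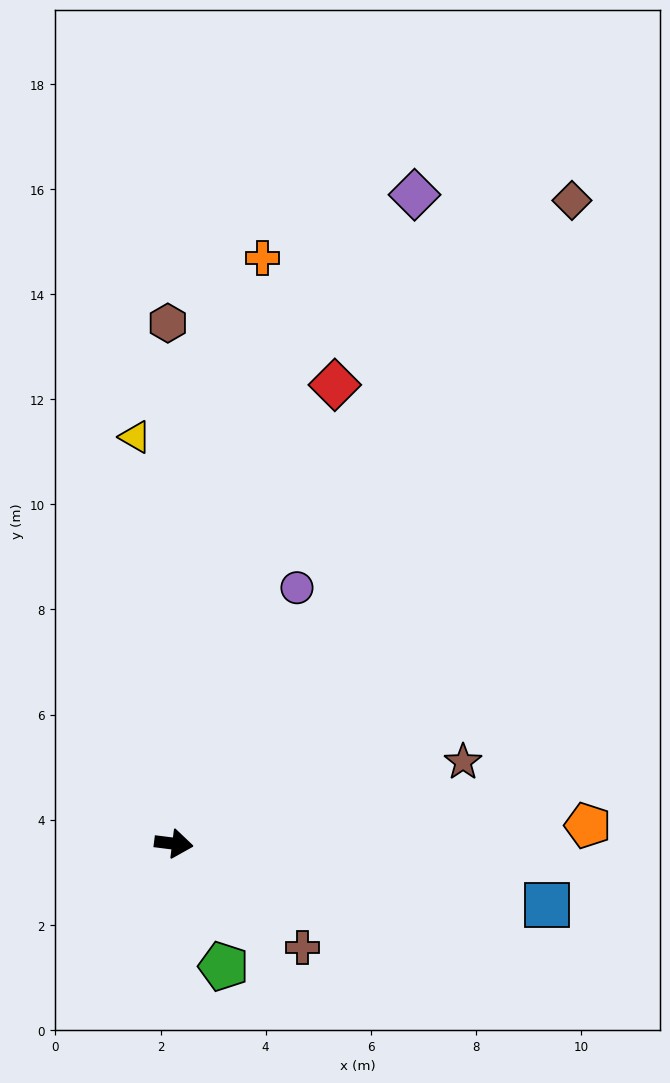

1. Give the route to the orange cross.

turn left 89°, forward 11.3 m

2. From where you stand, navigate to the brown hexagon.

turn left 98°, forward 9.9 m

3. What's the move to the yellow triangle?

turn left 103°, forward 7.8 m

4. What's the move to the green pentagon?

turn right 61°, forward 2.5 m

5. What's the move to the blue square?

turn right 2°, forward 7.2 m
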